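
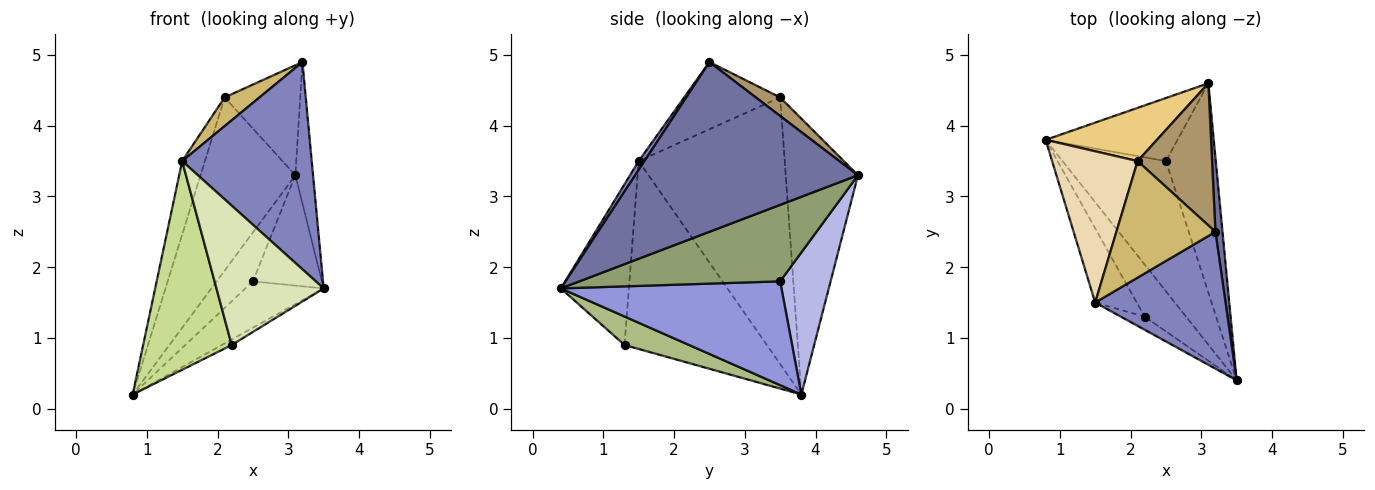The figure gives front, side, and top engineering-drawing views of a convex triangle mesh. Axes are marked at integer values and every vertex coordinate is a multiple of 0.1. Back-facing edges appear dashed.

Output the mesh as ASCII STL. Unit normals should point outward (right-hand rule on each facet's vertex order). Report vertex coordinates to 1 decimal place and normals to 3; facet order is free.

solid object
 facet normal 0.996 0.079 0.042
  outer loop
   vertex 3.2 2.5 4.9
   vertex 3.5 0.4 1.7
   vertex 3.1 4.6 3.3
  endloop
 endfacet
 facet normal 0.037 -0.834 0.551
  outer loop
   vertex 1.5 1.5 3.5
   vertex 3.5 0.4 1.7
   vertex 3.2 2.5 4.9
  endloop
 endfacet
 facet normal 0.687 0.244 -0.684
  outer loop
   vertex 2.5 3.5 1.8
   vertex 3.5 0.4 1.7
   vertex 0.8 3.8 0.2
  endloop
 endfacet
 facet normal 0.648 0.467 -0.602
  outer loop
   vertex 2.5 3.5 1.8
   vertex 0.8 3.8 0.2
   vertex 3.1 4.6 3.3
  endloop
 endfacet
 facet normal 0.805 0.277 -0.525
  outer loop
   vertex 2.5 3.5 1.8
   vertex 3.1 4.6 3.3
   vertex 3.5 0.4 1.7
  endloop
 endfacet
 facet normal 0.565 0.087 -0.821
  outer loop
   vertex 2.2 1.3 0.9
   vertex 0.8 3.8 0.2
   vertex 3.5 0.4 1.7
  endloop
 endfacet
 facet normal -0.835 -0.519 -0.185
  outer loop
   vertex 2.2 1.3 0.9
   vertex 1.5 1.5 3.5
   vertex 0.8 3.8 0.2
  endloop
 endfacet
 facet normal -0.534 -0.842 -0.079
  outer loop
   vertex 2.2 1.3 0.9
   vertex 3.5 0.4 1.7
   vertex 1.5 1.5 3.5
  endloop
 endfacet
 facet normal 0.193 0.600 0.776
  outer loop
   vertex 2.1 3.5 4.4
   vertex 3.2 2.5 4.9
   vertex 3.1 4.6 3.3
  endloop
 endfacet
 facet normal -0.550 -0.200 0.811
  outer loop
   vertex 2.1 3.5 4.4
   vertex 1.5 1.5 3.5
   vertex 3.2 2.5 4.9
  endloop
 endfacet
 facet normal -0.589 0.773 0.237
  outer loop
   vertex 2.1 3.5 4.4
   vertex 3.1 4.6 3.3
   vertex 0.8 3.8 0.2
  endloop
 endfacet
 facet normal -0.942 0.147 0.302
  outer loop
   vertex 2.1 3.5 4.4
   vertex 0.8 3.8 0.2
   vertex 1.5 1.5 3.5
  endloop
 endfacet
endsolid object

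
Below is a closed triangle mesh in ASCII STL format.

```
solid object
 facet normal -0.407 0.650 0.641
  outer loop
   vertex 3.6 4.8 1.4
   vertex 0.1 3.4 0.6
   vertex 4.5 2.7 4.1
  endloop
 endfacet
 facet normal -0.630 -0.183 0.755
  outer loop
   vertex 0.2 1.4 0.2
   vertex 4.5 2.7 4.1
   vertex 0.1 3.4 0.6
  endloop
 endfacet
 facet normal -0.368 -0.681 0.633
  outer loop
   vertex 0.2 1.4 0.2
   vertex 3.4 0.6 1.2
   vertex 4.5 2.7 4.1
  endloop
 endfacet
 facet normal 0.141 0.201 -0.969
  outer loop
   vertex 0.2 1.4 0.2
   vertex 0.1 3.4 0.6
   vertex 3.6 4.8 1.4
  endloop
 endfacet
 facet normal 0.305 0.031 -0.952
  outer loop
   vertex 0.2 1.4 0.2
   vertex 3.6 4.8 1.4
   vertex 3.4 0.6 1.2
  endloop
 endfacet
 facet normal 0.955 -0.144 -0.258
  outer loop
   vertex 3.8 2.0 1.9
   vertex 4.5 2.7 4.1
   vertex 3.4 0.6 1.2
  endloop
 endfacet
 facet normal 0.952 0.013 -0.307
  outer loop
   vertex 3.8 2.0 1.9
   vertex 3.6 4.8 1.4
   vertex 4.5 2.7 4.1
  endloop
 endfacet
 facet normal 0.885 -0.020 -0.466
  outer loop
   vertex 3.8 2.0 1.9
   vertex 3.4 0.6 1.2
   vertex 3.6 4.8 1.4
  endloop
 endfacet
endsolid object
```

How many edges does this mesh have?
12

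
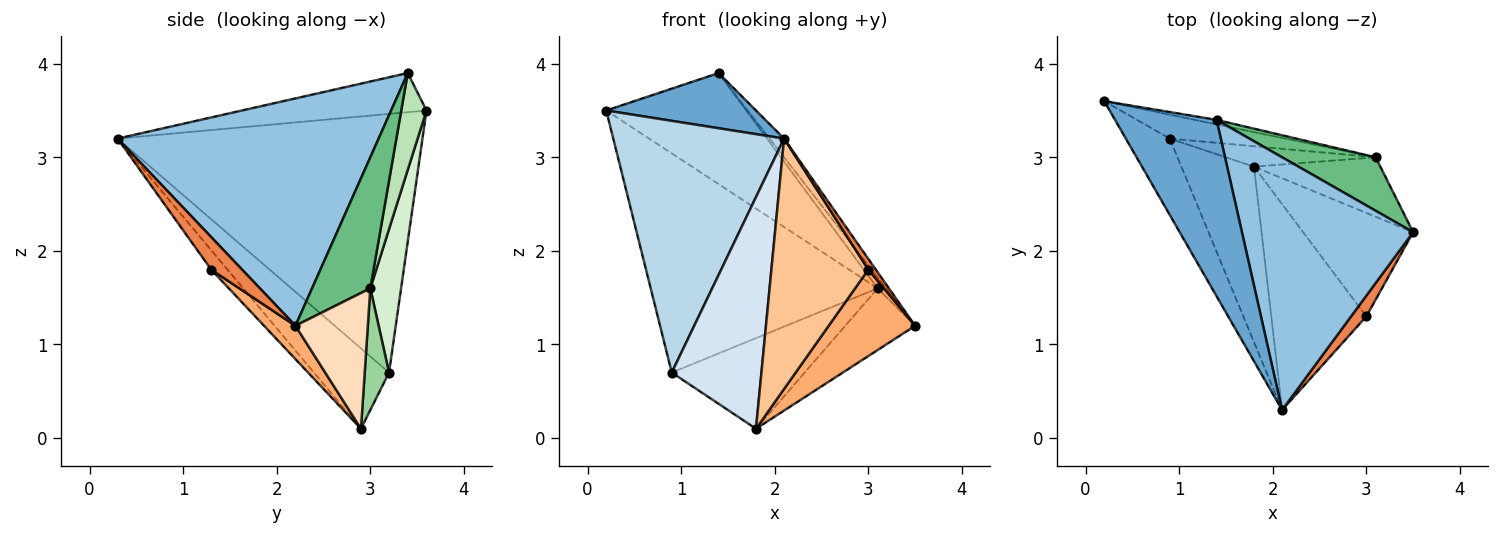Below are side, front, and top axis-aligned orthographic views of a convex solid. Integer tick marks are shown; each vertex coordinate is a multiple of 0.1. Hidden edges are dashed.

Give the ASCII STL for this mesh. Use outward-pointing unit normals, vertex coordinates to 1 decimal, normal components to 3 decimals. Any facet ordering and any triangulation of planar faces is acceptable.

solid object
 facet normal -0.345 -0.280 0.896
  outer loop
   vertex 1.4 3.4 3.9
   vertex 0.2 3.6 3.5
   vertex 2.1 0.3 3.2
  endloop
 endfacet
 facet normal 0.798 0.045 0.601
  outer loop
   vertex 1.4 3.4 3.9
   vertex 2.1 0.3 3.2
   vertex 3.5 2.2 1.2
  endloop
 endfacet
 facet normal -0.863 -0.484 -0.147
  outer loop
   vertex 0.9 3.2 0.7
   vertex 2.1 0.3 3.2
   vertex 0.2 3.6 3.5
  endloop
 endfacet
 facet normal -0.556 -0.663 -0.502
  outer loop
   vertex 0.9 3.2 0.7
   vertex 1.8 2.9 0.1
   vertex 2.1 0.3 3.2
  endloop
 endfacet
 facet normal 0.884 -0.214 0.415
  outer loop
   vertex 3.0 1.3 1.8
   vertex 3.5 2.2 1.2
   vertex 2.1 0.3 3.2
  endloop
 endfacet
 facet normal 0.227 -0.624 -0.748
  outer loop
   vertex 3.0 1.3 1.8
   vertex 1.8 2.9 0.1
   vertex 3.5 2.2 1.2
  endloop
 endfacet
 facet normal -0.129 -0.766 -0.630
  outer loop
   vertex 3.0 1.3 1.8
   vertex 2.1 0.3 3.2
   vertex 1.8 2.9 0.1
  endloop
 endfacet
 facet normal 0.598 0.577 -0.556
  outer loop
   vertex 3.1 3.0 1.6
   vertex 3.5 2.2 1.2
   vertex 1.8 2.9 0.1
  endloop
 endfacet
 facet normal 0.808 0.115 0.577
  outer loop
   vertex 3.1 3.0 1.6
   vertex 1.4 3.4 3.9
   vertex 3.5 2.2 1.2
  endloop
 endfacet
 facet normal 0.176 0.960 -0.216
  outer loop
   vertex 3.1 3.0 1.6
   vertex 1.8 2.9 0.1
   vertex 0.9 3.2 0.7
  endloop
 endfacet
 facet normal 0.177 0.983 -0.040
  outer loop
   vertex 3.1 3.0 1.6
   vertex 0.2 3.6 3.5
   vertex 1.4 3.4 3.9
  endloop
 endfacet
 facet normal 0.133 0.985 -0.107
  outer loop
   vertex 3.1 3.0 1.6
   vertex 0.9 3.2 0.7
   vertex 0.2 3.6 3.5
  endloop
 endfacet
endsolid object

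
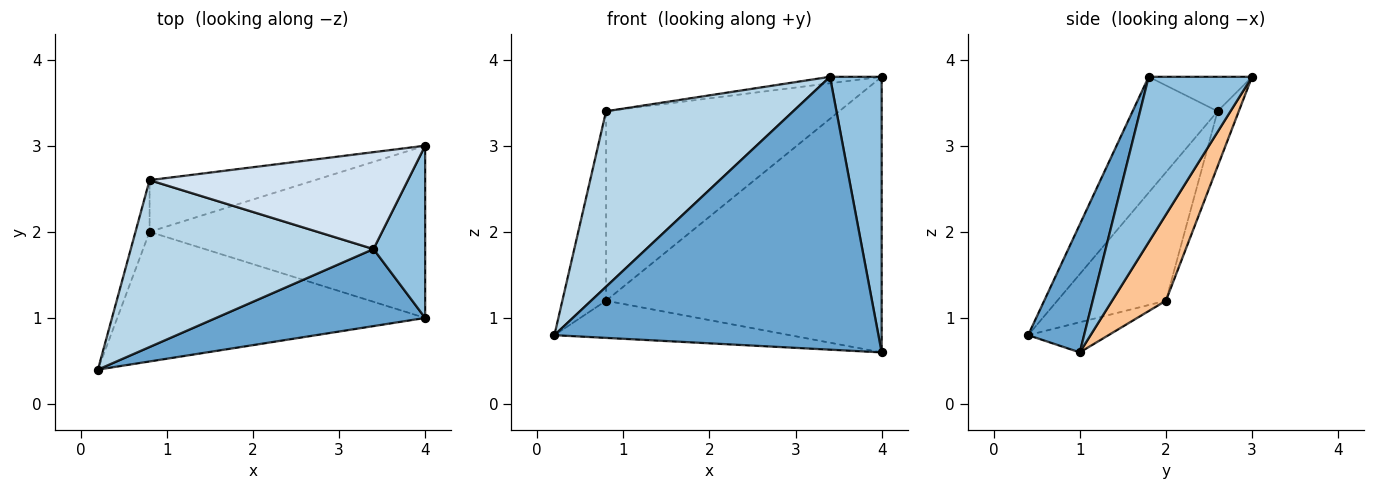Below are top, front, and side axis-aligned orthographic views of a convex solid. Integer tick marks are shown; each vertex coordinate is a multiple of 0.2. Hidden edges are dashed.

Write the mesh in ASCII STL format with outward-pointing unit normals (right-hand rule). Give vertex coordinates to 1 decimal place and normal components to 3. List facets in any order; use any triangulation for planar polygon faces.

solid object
 facet normal 0.164 -0.949 0.268
  outer loop
   vertex 3.4 1.8 3.8
   vertex 0.2 0.4 0.8
   vertex 4.0 1.0 0.6
  endloop
 endfacet
 facet normal 0.861 -0.431 0.269
  outer loop
   vertex 3.4 1.8 3.8
   vertex 4.0 1.0 0.6
   vertex 4.0 3.0 3.8
  endloop
 endfacet
 facet normal -0.313 -0.688 0.655
  outer loop
   vertex 3.4 1.8 3.8
   vertex 0.8 2.6 3.4
   vertex 0.2 0.4 0.8
  endloop
 endfacet
 facet normal -0.132 0.066 0.989
  outer loop
   vertex 3.4 1.8 3.8
   vertex 4.0 3.0 3.8
   vertex 0.8 2.6 3.4
  endloop
 endfacet
 facet normal -0.094 0.274 -0.957
  outer loop
   vertex 0.8 2.0 1.2
   vertex 4.0 1.0 0.6
   vertex 0.2 0.4 0.8
  endloop
 endfacet
 facet normal -0.923 0.371 -0.101
  outer loop
   vertex 0.8 2.0 1.2
   vertex 0.2 0.4 0.8
   vertex 0.8 2.6 3.4
  endloop
 endfacet
 facet normal 0.163 0.837 -0.523
  outer loop
   vertex 0.8 2.0 1.2
   vertex 4.0 3.0 3.8
   vertex 4.0 1.0 0.6
  endloop
 endfacet
 facet normal -0.087 0.961 -0.262
  outer loop
   vertex 0.8 2.0 1.2
   vertex 0.8 2.6 3.4
   vertex 4.0 3.0 3.8
  endloop
 endfacet
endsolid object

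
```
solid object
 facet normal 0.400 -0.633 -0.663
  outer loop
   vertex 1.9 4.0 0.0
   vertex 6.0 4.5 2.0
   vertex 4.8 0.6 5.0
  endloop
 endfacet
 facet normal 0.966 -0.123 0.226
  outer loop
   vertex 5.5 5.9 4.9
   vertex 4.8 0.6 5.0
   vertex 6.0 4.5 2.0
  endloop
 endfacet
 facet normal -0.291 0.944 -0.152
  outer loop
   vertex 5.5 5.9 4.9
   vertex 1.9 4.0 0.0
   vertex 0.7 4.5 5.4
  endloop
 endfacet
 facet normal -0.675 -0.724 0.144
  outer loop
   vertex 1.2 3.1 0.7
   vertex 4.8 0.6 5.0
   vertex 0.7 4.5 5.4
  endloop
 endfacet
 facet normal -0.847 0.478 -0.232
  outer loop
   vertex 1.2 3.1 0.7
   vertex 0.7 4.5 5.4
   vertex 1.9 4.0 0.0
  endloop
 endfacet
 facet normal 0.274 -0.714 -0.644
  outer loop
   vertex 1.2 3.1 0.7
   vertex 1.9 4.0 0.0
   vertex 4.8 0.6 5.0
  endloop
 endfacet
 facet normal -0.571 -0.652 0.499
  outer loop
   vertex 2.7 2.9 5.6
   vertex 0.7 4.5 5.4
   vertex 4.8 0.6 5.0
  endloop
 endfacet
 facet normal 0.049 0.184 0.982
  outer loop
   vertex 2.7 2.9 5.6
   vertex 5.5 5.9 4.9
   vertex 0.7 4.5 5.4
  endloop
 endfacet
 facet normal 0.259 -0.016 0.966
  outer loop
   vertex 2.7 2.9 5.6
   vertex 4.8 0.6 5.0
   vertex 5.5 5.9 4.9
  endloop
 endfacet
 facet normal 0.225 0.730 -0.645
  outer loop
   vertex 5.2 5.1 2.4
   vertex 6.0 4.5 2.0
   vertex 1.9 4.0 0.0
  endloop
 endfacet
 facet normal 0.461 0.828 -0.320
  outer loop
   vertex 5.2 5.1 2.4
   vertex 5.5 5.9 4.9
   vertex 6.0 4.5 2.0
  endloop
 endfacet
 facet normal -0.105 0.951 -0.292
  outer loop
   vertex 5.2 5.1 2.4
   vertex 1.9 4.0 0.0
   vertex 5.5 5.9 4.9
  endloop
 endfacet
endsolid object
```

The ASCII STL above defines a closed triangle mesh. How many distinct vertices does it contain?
8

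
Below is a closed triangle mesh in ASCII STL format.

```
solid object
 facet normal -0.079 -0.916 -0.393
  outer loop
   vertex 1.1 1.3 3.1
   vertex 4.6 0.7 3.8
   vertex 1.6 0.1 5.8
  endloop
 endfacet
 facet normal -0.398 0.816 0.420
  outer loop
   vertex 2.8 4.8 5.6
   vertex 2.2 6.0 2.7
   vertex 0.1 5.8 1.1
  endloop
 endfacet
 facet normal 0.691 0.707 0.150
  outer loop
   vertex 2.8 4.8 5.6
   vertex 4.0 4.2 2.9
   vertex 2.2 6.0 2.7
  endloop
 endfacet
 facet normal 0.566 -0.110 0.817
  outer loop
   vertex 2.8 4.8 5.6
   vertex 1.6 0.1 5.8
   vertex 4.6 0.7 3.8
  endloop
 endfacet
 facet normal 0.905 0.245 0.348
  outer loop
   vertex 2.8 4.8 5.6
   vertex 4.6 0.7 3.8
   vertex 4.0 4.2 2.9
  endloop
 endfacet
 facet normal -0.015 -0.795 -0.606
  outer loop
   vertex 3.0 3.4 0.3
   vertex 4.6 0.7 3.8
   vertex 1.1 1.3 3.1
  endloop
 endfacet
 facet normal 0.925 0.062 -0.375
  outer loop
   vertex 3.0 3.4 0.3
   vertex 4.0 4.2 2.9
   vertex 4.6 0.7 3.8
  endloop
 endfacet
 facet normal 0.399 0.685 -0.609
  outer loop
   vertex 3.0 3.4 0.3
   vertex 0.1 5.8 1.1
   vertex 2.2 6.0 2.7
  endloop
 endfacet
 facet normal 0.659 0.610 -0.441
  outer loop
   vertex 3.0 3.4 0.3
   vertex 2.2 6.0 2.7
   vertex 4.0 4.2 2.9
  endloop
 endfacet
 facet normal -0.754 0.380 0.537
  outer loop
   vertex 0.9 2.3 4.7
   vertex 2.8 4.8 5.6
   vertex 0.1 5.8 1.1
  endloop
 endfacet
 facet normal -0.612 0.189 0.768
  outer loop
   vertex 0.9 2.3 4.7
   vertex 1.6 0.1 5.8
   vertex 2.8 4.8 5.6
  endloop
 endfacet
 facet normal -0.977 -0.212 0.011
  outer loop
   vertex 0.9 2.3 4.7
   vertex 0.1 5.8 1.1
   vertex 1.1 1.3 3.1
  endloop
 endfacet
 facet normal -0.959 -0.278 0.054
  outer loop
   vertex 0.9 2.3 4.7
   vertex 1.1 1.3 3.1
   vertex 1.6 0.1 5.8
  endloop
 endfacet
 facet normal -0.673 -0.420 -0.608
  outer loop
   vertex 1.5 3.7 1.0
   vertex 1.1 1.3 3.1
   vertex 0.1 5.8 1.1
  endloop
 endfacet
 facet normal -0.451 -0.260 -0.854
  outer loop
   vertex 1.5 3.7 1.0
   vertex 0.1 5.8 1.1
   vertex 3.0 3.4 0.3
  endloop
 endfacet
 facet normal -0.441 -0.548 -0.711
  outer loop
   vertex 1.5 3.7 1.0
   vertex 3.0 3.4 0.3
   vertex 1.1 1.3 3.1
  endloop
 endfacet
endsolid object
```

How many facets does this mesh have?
16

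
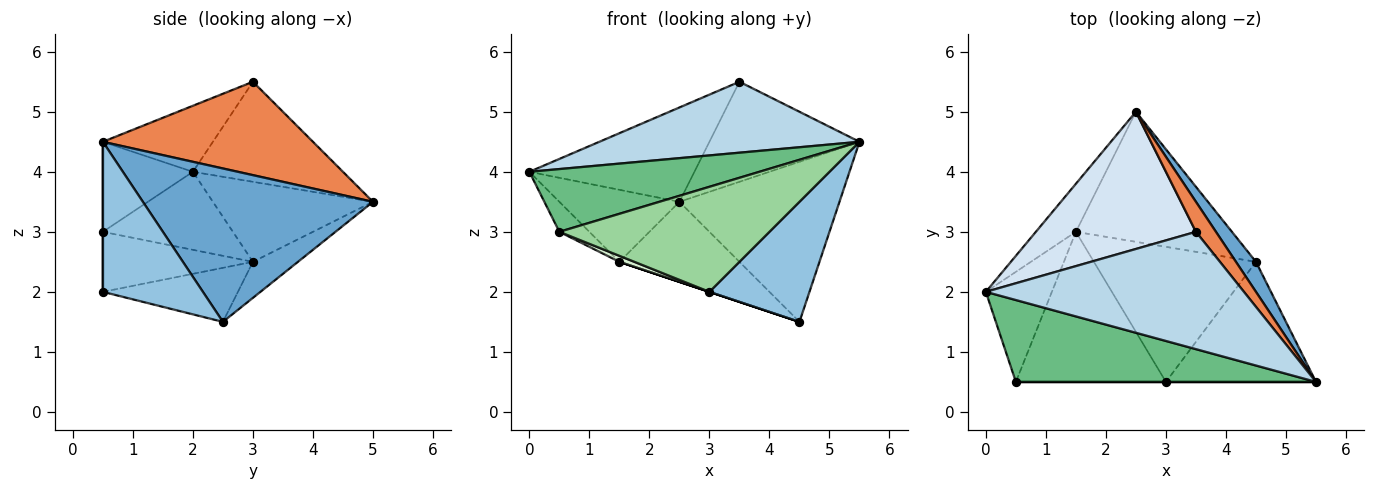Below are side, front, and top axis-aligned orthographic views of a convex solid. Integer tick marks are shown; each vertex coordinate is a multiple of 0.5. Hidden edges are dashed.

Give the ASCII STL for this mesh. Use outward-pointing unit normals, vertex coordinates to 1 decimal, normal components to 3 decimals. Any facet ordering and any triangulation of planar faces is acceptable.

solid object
 facet normal 0.816 0.568 0.106
  outer loop
   vertex 4.5 2.5 1.5
   vertex 2.5 5.0 3.5
   vertex 5.5 0.5 4.5
  endloop
 endfacet
 facet normal 0.577 -0.577 -0.577
  outer loop
   vertex 3.0 0.5 2.0
   vertex 4.5 2.5 1.5
   vertex 5.5 0.5 4.5
  endloop
 endfacet
 facet normal -0.214 -0.505 0.836
  outer loop
   vertex 3.5 3.0 5.5
   vertex 0.0 2.0 4.0
   vertex 5.5 0.5 4.5
  endloop
 endfacet
 facet normal -0.458 0.504 0.733
  outer loop
   vertex 3.5 3.0 5.5
   vertex 2.5 5.0 3.5
   vertex 0.0 2.0 4.0
  endloop
 endfacet
 facet normal 0.802 0.573 0.172
  outer loop
   vertex 3.5 3.0 5.5
   vertex 5.5 0.5 4.5
   vertex 2.5 5.0 3.5
  endloop
 endfacet
 facet normal -0.743 0.557 -0.371
  outer loop
   vertex 1.5 3.0 2.5
   vertex 0.0 2.0 4.0
   vertex 2.5 5.0 3.5
  endloop
 endfacet
 facet normal -0.193 0.514 -0.836
  outer loop
   vertex 1.5 3.0 2.5
   vertex 2.5 5.0 3.5
   vertex 4.5 2.5 1.5
  endloop
 endfacet
 facet normal -0.316 0.000 -0.949
  outer loop
   vertex 1.5 3.0 2.5
   vertex 4.5 2.5 1.5
   vertex 3.0 0.5 2.0
  endloop
 endfacet
 facet normal -0.232 -0.592 0.772
  outer loop
   vertex 0.5 0.5 3.0
   vertex 5.5 0.5 4.5
   vertex 0.0 2.0 4.0
  endloop
 endfacet
 facet normal 0.000 -1.000 0.000
  outer loop
   vertex 0.5 0.5 3.0
   vertex 3.0 0.5 2.0
   vertex 5.5 0.5 4.5
  endloop
 endfacet
 facet normal -0.752 0.173 -0.636
  outer loop
   vertex 0.5 0.5 3.0
   vertex 0.0 2.0 4.0
   vertex 1.5 3.0 2.5
  endloop
 endfacet
 facet normal -0.371 -0.037 -0.928
  outer loop
   vertex 0.5 0.5 3.0
   vertex 1.5 3.0 2.5
   vertex 3.0 0.5 2.0
  endloop
 endfacet
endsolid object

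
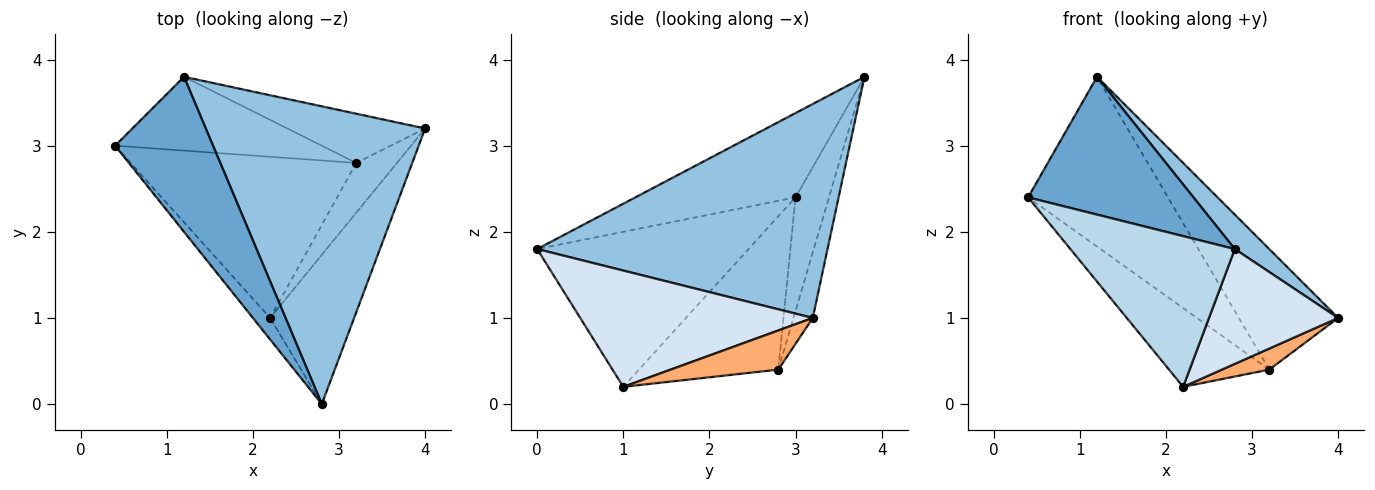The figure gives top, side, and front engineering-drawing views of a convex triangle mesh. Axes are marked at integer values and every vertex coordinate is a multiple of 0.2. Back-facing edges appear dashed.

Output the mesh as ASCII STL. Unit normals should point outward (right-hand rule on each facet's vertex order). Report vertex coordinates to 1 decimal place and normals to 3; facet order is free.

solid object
 facet normal -0.541 -0.559 0.628
  outer loop
   vertex 1.2 3.8 3.8
   vertex 0.4 3.0 2.4
   vertex 2.8 0.0 1.8
  endloop
 endfacet
 facet normal 0.696 -0.083 0.713
  outer loop
   vertex 1.2 3.8 3.8
   vertex 2.8 0.0 1.8
   vertex 4.0 3.2 1.0
  endloop
 endfacet
 facet normal -0.786 -0.612 -0.087
  outer loop
   vertex 2.2 1.0 0.2
   vertex 2.8 0.0 1.8
   vertex 0.4 3.0 2.4
  endloop
 endfacet
 facet normal 0.739 -0.411 -0.534
  outer loop
   vertex 2.2 1.0 0.2
   vertex 4.0 3.2 1.0
   vertex 2.8 0.0 1.8
  endloop
 endfacet
 facet normal -0.521 0.375 -0.767
  outer loop
   vertex 3.2 2.8 0.4
   vertex 2.2 1.0 0.2
   vertex 0.4 3.0 2.4
  endloop
 endfacet
 facet normal 0.663 -0.292 -0.689
  outer loop
   vertex 3.2 2.8 0.4
   vertex 4.0 3.2 1.0
   vertex 2.2 1.0 0.2
  endloop
 endfacet
 facet normal -0.214 0.896 -0.389
  outer loop
   vertex 3.2 2.8 0.4
   vertex 0.4 3.0 2.4
   vertex 1.2 3.8 3.8
  endloop
 endfacet
 facet normal -0.177 0.911 -0.372
  outer loop
   vertex 3.2 2.8 0.4
   vertex 1.2 3.8 3.8
   vertex 4.0 3.2 1.0
  endloop
 endfacet
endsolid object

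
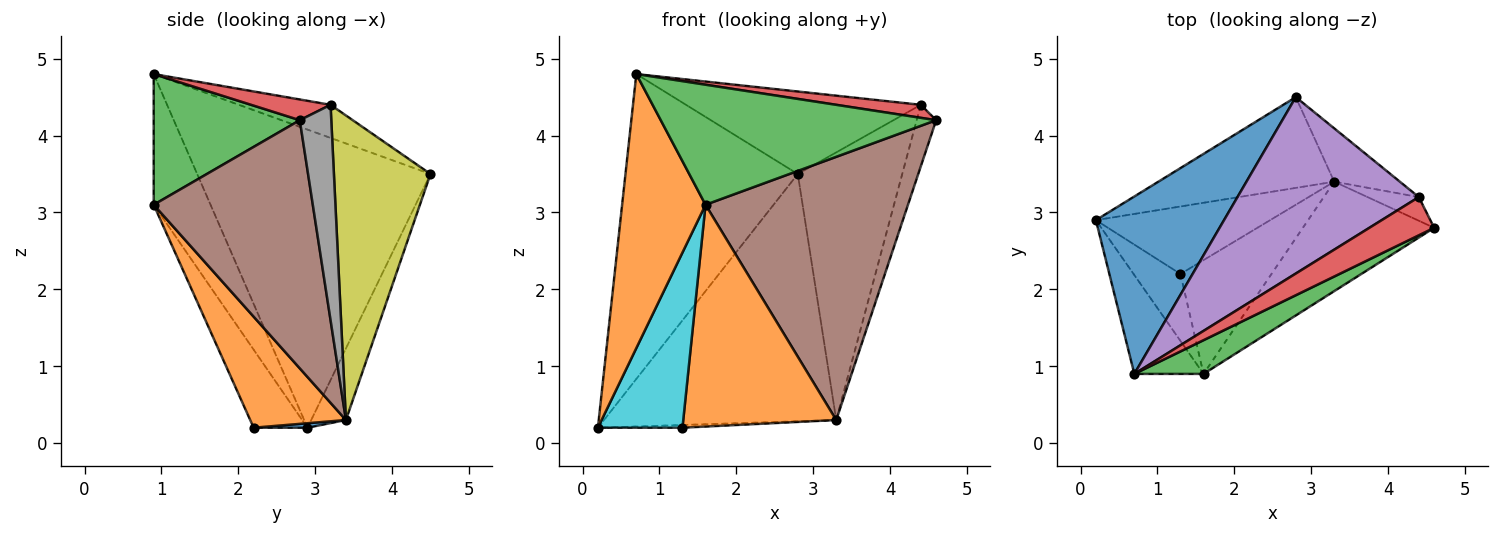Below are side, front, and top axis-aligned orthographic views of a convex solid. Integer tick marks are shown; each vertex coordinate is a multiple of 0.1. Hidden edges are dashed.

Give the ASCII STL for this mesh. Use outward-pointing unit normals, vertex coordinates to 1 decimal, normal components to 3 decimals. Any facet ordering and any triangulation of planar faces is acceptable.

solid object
 facet normal -0.760 0.561 0.327
  outer loop
   vertex 2.8 4.5 3.5
   vertex 0.2 2.9 0.2
   vertex 0.7 0.9 4.8
  endloop
 endfacet
 facet normal -0.540 -0.792 -0.286
  outer loop
   vertex 1.6 0.9 3.1
   vertex 0.7 0.9 4.8
   vertex 0.2 2.9 0.2
  endloop
 endfacet
 facet normal 0.455 -0.857 0.241
  outer loop
   vertex 1.6 0.9 3.1
   vertex 4.6 2.8 4.2
   vertex 0.7 0.9 4.8
  endloop
 endfacet
 facet normal 0.290 -0.308 0.906
  outer loop
   vertex 4.4 3.2 4.4
   vertex 0.7 0.9 4.8
   vertex 4.6 2.8 4.2
  endloop
 endfacet
 facet normal -0.163 0.418 0.894
  outer loop
   vertex 4.4 3.2 4.4
   vertex 2.8 4.5 3.5
   vertex 0.7 0.9 4.8
  endloop
 endfacet
 facet normal 0.587 -0.747 -0.311
  outer loop
   vertex 3.3 3.4 0.3
   vertex 4.6 2.8 4.2
   vertex 1.6 0.9 3.1
  endloop
 endfacet
 facet normal -0.139 0.930 -0.341
  outer loop
   vertex 3.3 3.4 0.3
   vertex 0.2 2.9 0.2
   vertex 2.8 4.5 3.5
  endloop
 endfacet
 facet normal 0.833 0.516 -0.198
  outer loop
   vertex 3.3 3.4 0.3
   vertex 4.4 3.2 4.4
   vertex 4.6 2.8 4.2
  endloop
 endfacet
 facet normal 0.672 0.727 -0.145
  outer loop
   vertex 3.3 3.4 0.3
   vertex 2.8 4.5 3.5
   vertex 4.4 3.2 4.4
  endloop
 endfacet
 facet normal -0.511 -0.803 -0.307
  outer loop
   vertex 1.3 2.2 0.2
   vertex 1.6 0.9 3.1
   vertex 0.2 2.9 0.2
  endloop
 endfacet
 facet normal 0.026 0.040 -0.999
  outer loop
   vertex 1.3 2.2 0.2
   vertex 0.2 2.9 0.2
   vertex 3.3 3.4 0.3
  endloop
 endfacet
 facet normal 0.486 -0.777 -0.399
  outer loop
   vertex 1.3 2.2 0.2
   vertex 3.3 3.4 0.3
   vertex 1.6 0.9 3.1
  endloop
 endfacet
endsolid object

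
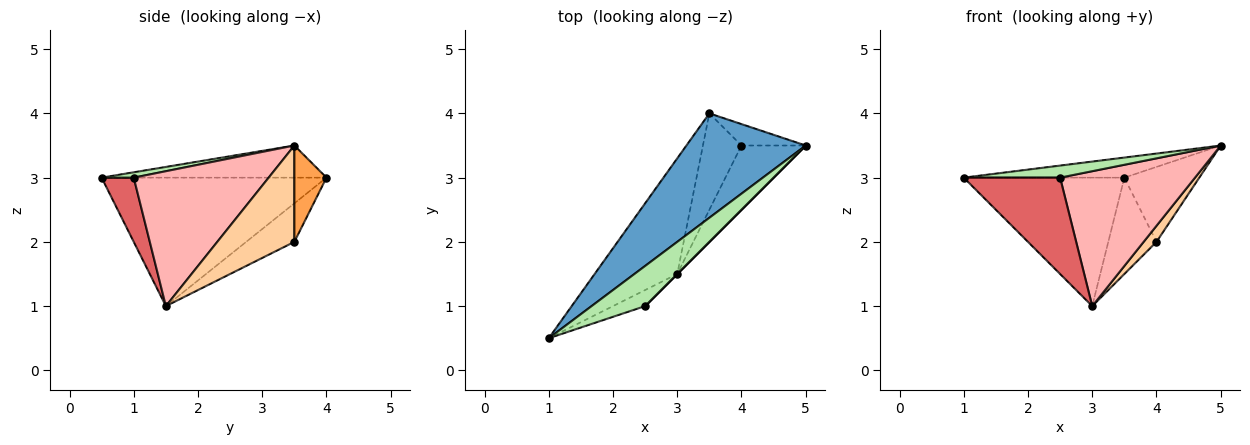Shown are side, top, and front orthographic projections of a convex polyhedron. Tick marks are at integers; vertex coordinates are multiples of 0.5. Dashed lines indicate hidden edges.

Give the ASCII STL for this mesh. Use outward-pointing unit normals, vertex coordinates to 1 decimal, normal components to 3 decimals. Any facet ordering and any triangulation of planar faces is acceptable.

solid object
 facet normal -0.256 0.183 0.949
  outer loop
   vertex 3.5 4.0 3.0
   vertex 1.0 0.5 3.0
   vertex 5.0 3.5 3.5
  endloop
 endfacet
 facet normal -0.721 0.515 -0.464
  outer loop
   vertex 3.0 1.5 1.0
   vertex 1.0 0.5 3.0
   vertex 3.5 4.0 3.0
  endloop
 endfacet
 facet normal 0.381 0.889 -0.254
  outer loop
   vertex 4.0 3.5 2.0
   vertex 3.5 4.0 3.0
   vertex 5.0 3.5 3.5
  endloop
 endfacet
 facet normal 0.824 -0.137 -0.549
  outer loop
   vertex 4.0 3.5 2.0
   vertex 5.0 3.5 3.5
   vertex 3.0 1.5 1.0
  endloop
 endfacet
 facet normal -0.577 0.577 -0.577
  outer loop
   vertex 4.0 3.5 2.0
   vertex 3.0 1.5 1.0
   vertex 3.5 4.0 3.0
  endloop
 endfacet
 facet normal 0.095 -0.286 0.953
  outer loop
   vertex 2.5 1.0 3.0
   vertex 5.0 3.5 3.5
   vertex 1.0 0.5 3.0
  endloop
 endfacet
 facet normal 0.312 -0.937 -0.156
  outer loop
   vertex 2.5 1.0 3.0
   vertex 1.0 0.5 3.0
   vertex 3.0 1.5 1.0
  endloop
 endfacet
 facet normal 0.707 -0.707 0.000
  outer loop
   vertex 2.5 1.0 3.0
   vertex 3.0 1.5 1.0
   vertex 5.0 3.5 3.5
  endloop
 endfacet
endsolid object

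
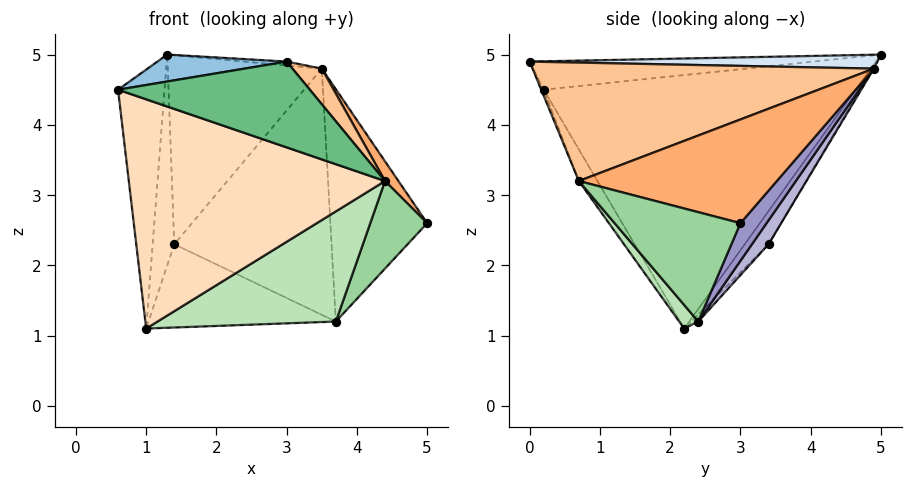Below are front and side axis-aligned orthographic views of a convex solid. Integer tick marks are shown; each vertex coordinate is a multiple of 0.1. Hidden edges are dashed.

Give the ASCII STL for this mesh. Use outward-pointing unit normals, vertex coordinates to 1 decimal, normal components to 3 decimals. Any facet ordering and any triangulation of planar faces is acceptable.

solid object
 facet normal -0.989 0.147 -0.030
  outer loop
   vertex 1.0 2.2 1.1
   vertex 0.6 0.2 4.5
   vertex 1.3 5.0 5.0
  endloop
 endfacet
 facet normal -0.170 -0.078 0.982
  outer loop
   vertex 3.0 0.0 4.9
   vertex 1.3 5.0 5.0
   vertex 0.6 0.2 4.5
  endloop
 endfacet
 facet normal -0.681 0.619 -0.392
  outer loop
   vertex 1.4 3.4 2.3
   vertex 1.0 2.2 1.1
   vertex 1.3 5.0 5.0
  endloop
 endfacet
 facet normal 0.091 0.011 0.996
  outer loop
   vertex 3.5 4.9 4.8
   vertex 1.3 5.0 5.0
   vertex 3.0 0.0 4.9
  endloop
 endfacet
 facet normal -0.007 0.860 -0.510
  outer loop
   vertex 3.5 4.9 4.8
   vertex 1.4 3.4 2.3
   vertex 1.3 5.0 5.0
  endloop
 endfacet
 facet normal 0.803 -0.054 0.594
  outer loop
   vertex 4.4 0.7 3.2
   vertex 5.0 3.0 2.6
   vertex 3.5 4.9 4.8
  endloop
 endfacet
 facet normal 0.784 -0.067 0.618
  outer loop
   vertex 4.4 0.7 3.2
   vertex 3.5 4.9 4.8
   vertex 3.0 0.0 4.9
  endloop
 endfacet
 facet normal -0.062 -0.857 -0.511
  outer loop
   vertex 4.4 0.7 3.2
   vertex 0.6 0.2 4.5
   vertex 1.0 2.2 1.1
  endloop
 endfacet
 facet normal -0.012 -0.921 -0.389
  outer loop
   vertex 4.4 0.7 3.2
   vertex 3.0 0.0 4.9
   vertex 0.6 0.2 4.5
  endloop
 endfacet
 facet normal 0.757 -0.343 -0.556
  outer loop
   vertex 3.7 2.4 1.2
   vertex 5.0 3.0 2.6
   vertex 4.4 0.7 3.2
  endloop
 endfacet
 facet normal 0.080 -0.746 -0.662
  outer loop
   vertex 3.7 2.4 1.2
   vertex 4.4 0.7 3.2
   vertex 1.0 2.2 1.1
  endloop
 endfacet
 facet normal -0.027 0.711 -0.702
  outer loop
   vertex 3.7 2.4 1.2
   vertex 1.0 2.2 1.1
   vertex 1.4 3.4 2.3
  endloop
 endfacet
 facet normal 0.218 0.807 -0.548
  outer loop
   vertex 3.7 2.4 1.2
   vertex 3.5 4.9 4.8
   vertex 5.0 3.0 2.6
  endloop
 endfacet
 facet normal 0.087 0.821 -0.565
  outer loop
   vertex 3.7 2.4 1.2
   vertex 1.4 3.4 2.3
   vertex 3.5 4.9 4.8
  endloop
 endfacet
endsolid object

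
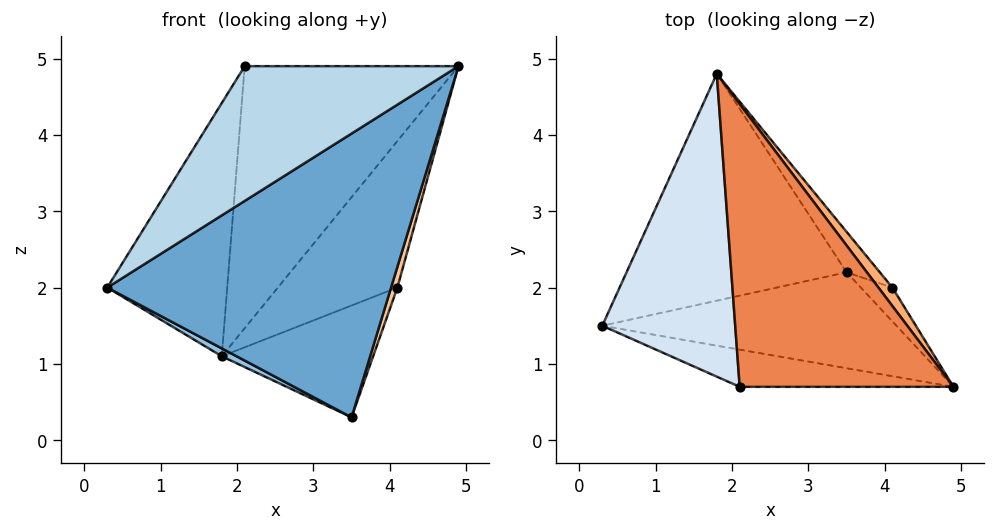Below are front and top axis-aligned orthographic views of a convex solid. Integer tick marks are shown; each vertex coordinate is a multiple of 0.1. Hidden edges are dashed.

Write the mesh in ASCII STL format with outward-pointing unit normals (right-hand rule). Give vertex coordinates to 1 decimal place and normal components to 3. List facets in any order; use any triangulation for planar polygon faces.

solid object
 facet normal 0.037 -0.947 -0.320
  outer loop
   vertex 3.5 2.2 0.3
   vertex 4.9 0.7 4.9
   vertex 0.3 1.5 2.0
  endloop
 endfacet
 facet normal -0.464 -0.031 -0.885
  outer loop
   vertex 3.5 2.2 0.3
   vertex 0.3 1.5 2.0
   vertex 1.8 4.8 1.1
  endloop
 endfacet
 facet normal 0.000 -0.964 -0.266
  outer loop
   vertex 2.1 0.7 4.9
   vertex 0.3 1.5 2.0
   vertex 4.9 0.7 4.9
  endloop
 endfacet
 facet normal -0.689 0.465 0.556
  outer loop
   vertex 2.1 0.7 4.9
   vertex 1.8 4.8 1.1
   vertex 0.3 1.5 2.0
  endloop
 endfacet
 facet normal 0.000 0.680 0.733
  outer loop
   vertex 2.1 0.7 4.9
   vertex 4.9 0.7 4.9
   vertex 1.8 4.8 1.1
  endloop
 endfacet
 facet normal 0.757 0.648 0.082
  outer loop
   vertex 4.1 2.0 2.0
   vertex 1.8 4.8 1.1
   vertex 4.9 0.7 4.9
  endloop
 endfacet
 facet normal 0.913 -0.213 -0.347
  outer loop
   vertex 4.1 2.0 2.0
   vertex 4.9 0.7 4.9
   vertex 3.5 2.2 0.3
  endloop
 endfacet
 facet normal 0.788 0.579 -0.210
  outer loop
   vertex 4.1 2.0 2.0
   vertex 3.5 2.2 0.3
   vertex 1.8 4.8 1.1
  endloop
 endfacet
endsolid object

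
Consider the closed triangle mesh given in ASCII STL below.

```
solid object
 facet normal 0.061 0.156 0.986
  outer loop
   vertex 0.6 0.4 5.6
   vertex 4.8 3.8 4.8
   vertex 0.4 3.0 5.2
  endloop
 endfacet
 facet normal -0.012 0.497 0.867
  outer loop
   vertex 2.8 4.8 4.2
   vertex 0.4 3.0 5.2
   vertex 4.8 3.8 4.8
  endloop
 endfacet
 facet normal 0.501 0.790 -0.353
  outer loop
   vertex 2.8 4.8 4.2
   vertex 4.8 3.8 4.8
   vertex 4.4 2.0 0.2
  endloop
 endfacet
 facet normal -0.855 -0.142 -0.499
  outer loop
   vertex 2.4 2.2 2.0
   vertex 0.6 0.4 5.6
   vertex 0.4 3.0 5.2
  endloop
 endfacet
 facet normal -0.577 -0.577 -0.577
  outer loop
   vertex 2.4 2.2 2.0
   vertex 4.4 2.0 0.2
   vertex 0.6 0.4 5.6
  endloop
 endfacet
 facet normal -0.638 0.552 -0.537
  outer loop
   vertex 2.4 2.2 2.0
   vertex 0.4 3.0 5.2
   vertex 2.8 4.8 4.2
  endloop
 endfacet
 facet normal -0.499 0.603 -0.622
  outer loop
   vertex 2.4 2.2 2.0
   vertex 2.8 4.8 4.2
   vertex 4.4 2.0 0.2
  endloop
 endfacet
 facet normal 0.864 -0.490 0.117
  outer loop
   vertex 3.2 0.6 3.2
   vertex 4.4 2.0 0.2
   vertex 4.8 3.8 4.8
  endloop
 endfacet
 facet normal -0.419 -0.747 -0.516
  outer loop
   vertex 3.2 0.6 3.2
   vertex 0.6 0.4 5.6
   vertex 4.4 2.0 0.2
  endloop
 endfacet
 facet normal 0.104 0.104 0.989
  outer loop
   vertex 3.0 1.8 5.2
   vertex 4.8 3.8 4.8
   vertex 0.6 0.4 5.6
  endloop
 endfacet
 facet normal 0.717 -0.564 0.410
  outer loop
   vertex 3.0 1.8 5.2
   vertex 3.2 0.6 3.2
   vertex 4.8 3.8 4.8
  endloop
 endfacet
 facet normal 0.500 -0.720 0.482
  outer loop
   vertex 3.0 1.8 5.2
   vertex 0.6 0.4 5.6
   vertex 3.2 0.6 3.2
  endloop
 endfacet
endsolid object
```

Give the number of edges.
18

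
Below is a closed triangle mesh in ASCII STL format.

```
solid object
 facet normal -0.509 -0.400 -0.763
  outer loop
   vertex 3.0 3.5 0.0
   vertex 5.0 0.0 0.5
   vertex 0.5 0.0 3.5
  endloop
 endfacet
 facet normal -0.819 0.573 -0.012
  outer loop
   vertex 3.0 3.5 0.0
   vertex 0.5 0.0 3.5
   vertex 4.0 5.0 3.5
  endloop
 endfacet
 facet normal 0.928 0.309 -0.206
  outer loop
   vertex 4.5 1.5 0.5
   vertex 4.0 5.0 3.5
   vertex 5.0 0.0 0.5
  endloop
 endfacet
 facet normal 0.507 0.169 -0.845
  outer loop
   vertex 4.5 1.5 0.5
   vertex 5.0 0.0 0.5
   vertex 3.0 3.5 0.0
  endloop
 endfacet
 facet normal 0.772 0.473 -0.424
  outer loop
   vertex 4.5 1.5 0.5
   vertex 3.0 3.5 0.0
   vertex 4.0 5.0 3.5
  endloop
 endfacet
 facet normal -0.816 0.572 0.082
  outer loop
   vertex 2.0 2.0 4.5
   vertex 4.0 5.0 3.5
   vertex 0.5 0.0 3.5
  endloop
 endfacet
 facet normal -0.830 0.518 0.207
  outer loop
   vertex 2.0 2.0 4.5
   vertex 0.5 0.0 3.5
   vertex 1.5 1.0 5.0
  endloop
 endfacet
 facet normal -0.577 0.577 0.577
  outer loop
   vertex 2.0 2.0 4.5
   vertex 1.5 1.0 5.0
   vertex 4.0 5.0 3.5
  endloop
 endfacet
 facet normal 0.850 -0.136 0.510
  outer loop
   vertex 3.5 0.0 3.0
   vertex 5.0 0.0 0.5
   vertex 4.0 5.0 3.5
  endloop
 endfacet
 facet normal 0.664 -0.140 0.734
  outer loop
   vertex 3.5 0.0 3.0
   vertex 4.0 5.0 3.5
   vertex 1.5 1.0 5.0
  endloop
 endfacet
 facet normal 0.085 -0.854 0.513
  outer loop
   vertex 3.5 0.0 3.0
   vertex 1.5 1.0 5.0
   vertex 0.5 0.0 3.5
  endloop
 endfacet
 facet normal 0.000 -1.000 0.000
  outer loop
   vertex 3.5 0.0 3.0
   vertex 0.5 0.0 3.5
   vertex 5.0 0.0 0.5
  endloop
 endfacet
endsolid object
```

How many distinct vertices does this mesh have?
8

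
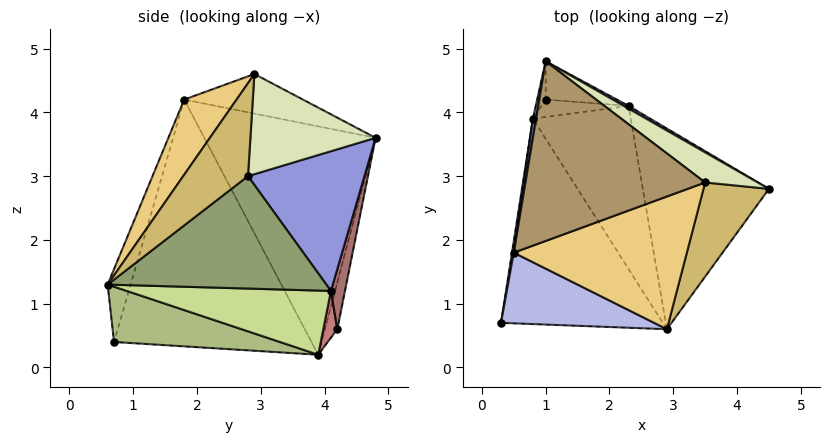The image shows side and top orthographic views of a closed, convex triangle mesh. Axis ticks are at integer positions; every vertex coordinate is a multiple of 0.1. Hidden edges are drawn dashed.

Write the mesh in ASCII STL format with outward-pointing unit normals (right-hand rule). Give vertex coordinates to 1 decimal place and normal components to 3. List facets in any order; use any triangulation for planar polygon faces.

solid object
 facet normal -0.988 0.155 0.007
  outer loop
   vertex 0.5 1.8 4.2
   vertex 0.8 3.9 0.2
   vertex 0.3 0.7 0.4
  endloop
 endfacet
 facet normal -0.986 0.167 0.014
  outer loop
   vertex 0.5 1.8 4.2
   vertex 1.0 4.8 3.6
   vertex 0.8 3.9 0.2
  endloop
 endfacet
 facet normal 0.498 0.867 0.017
  outer loop
   vertex 2.3 4.1 1.2
   vertex 1.0 4.8 3.6
   vertex 4.5 2.8 3.0
  endloop
 endfacet
 facet normal -0.134 -0.950 0.282
  outer loop
   vertex 2.9 0.6 1.3
   vertex 0.5 1.8 4.2
   vertex 0.3 0.7 0.4
  endloop
 endfacet
 facet normal 0.663 0.092 -0.743
  outer loop
   vertex 2.9 0.6 1.3
   vertex 2.3 4.1 1.2
   vertex 4.5 2.8 3.0
  endloop
 endfacet
 facet normal 0.321 -0.109 -0.941
  outer loop
   vertex 2.9 0.6 1.3
   vertex 0.3 0.7 0.4
   vertex 0.8 3.9 0.2
  endloop
 endfacet
 facet normal 0.547 0.070 -0.834
  outer loop
   vertex 2.9 0.6 1.3
   vertex 0.8 3.9 0.2
   vertex 2.3 4.1 1.2
  endloop
 endfacet
 facet normal 0.512 0.816 0.269
  outer loop
   vertex 3.5 2.9 4.6
   vertex 4.5 2.8 3.0
   vertex 1.0 4.8 3.6
  endloop
 endfacet
 facet normal -0.209 0.225 0.952
  outer loop
   vertex 3.5 2.9 4.6
   vertex 1.0 4.8 3.6
   vertex 0.5 1.8 4.2
  endloop
 endfacet
 facet normal 0.567 -0.721 0.399
  outer loop
   vertex 3.5 2.9 4.6
   vertex 2.9 0.6 1.3
   vertex 4.5 2.8 3.0
  endloop
 endfacet
 facet normal 0.229 -0.818 0.528
  outer loop
   vertex 3.5 2.9 4.6
   vertex 0.5 1.8 4.2
   vertex 2.9 0.6 1.3
  endloop
 endfacet
 facet normal -0.733 0.667 -0.133
  outer loop
   vertex 1.0 4.2 0.6
   vertex 0.8 3.9 0.2
   vertex 1.0 4.8 3.6
  endloop
 endfacet
 facet normal 0.164 0.967 -0.193
  outer loop
   vertex 1.0 4.2 0.6
   vertex 1.0 4.8 3.6
   vertex 2.3 4.1 1.2
  endloop
 endfacet
 facet normal 0.359 0.652 -0.668
  outer loop
   vertex 1.0 4.2 0.6
   vertex 2.3 4.1 1.2
   vertex 0.8 3.9 0.2
  endloop
 endfacet
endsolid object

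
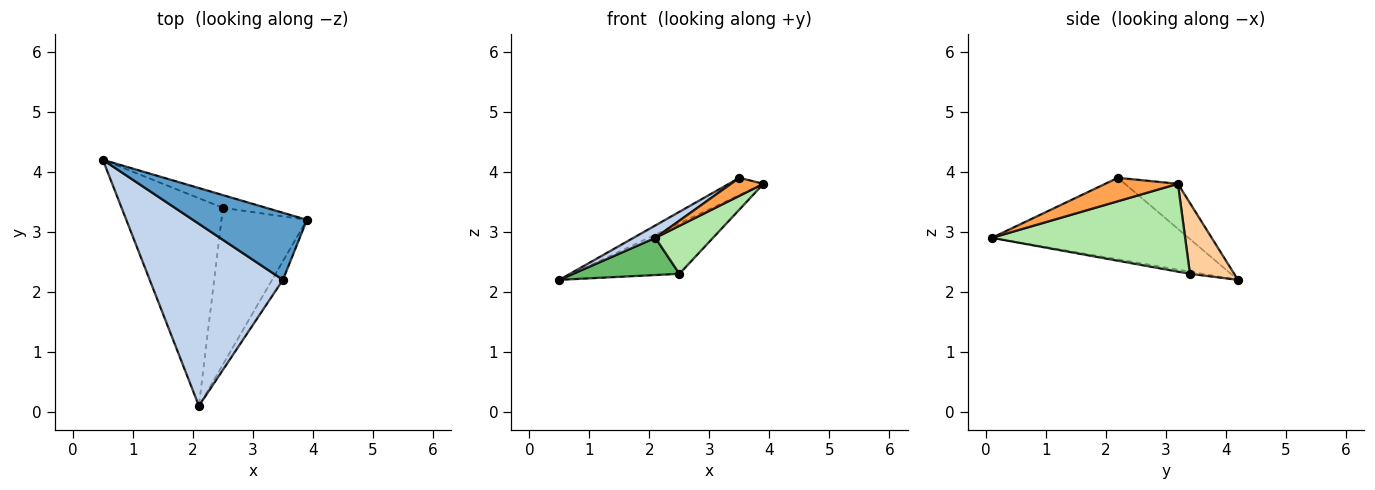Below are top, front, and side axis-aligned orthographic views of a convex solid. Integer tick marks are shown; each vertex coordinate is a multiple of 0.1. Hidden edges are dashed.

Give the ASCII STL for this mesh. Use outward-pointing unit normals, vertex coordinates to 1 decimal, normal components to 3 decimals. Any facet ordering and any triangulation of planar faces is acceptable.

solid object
 facet normal -0.357 0.233 0.904
  outer loop
   vertex 3.5 2.2 3.9
   vertex 3.9 3.2 3.8
   vertex 0.5 4.2 2.2
  endloop
 endfacet
 facet normal -0.521 -0.058 0.851
  outer loop
   vertex 3.5 2.2 3.9
   vertex 0.5 4.2 2.2
   vertex 2.1 0.1 2.9
  endloop
 endfacet
 facet normal 0.841 -0.375 -0.389
  outer loop
   vertex 3.5 2.2 3.9
   vertex 2.1 0.1 2.9
   vertex 3.9 3.2 3.8
  endloop
 endfacet
 facet normal 0.371 0.900 -0.227
  outer loop
   vertex 2.5 3.4 2.3
   vertex 0.5 4.2 2.2
   vertex 3.9 3.2 3.8
  endloop
 endfacet
 facet normal -0.021 -0.176 -0.984
  outer loop
   vertex 2.5 3.4 2.3
   vertex 2.1 0.1 2.9
   vertex 0.5 4.2 2.2
  endloop
 endfacet
 facet normal 0.701 -0.209 -0.682
  outer loop
   vertex 2.5 3.4 2.3
   vertex 3.9 3.2 3.8
   vertex 2.1 0.1 2.9
  endloop
 endfacet
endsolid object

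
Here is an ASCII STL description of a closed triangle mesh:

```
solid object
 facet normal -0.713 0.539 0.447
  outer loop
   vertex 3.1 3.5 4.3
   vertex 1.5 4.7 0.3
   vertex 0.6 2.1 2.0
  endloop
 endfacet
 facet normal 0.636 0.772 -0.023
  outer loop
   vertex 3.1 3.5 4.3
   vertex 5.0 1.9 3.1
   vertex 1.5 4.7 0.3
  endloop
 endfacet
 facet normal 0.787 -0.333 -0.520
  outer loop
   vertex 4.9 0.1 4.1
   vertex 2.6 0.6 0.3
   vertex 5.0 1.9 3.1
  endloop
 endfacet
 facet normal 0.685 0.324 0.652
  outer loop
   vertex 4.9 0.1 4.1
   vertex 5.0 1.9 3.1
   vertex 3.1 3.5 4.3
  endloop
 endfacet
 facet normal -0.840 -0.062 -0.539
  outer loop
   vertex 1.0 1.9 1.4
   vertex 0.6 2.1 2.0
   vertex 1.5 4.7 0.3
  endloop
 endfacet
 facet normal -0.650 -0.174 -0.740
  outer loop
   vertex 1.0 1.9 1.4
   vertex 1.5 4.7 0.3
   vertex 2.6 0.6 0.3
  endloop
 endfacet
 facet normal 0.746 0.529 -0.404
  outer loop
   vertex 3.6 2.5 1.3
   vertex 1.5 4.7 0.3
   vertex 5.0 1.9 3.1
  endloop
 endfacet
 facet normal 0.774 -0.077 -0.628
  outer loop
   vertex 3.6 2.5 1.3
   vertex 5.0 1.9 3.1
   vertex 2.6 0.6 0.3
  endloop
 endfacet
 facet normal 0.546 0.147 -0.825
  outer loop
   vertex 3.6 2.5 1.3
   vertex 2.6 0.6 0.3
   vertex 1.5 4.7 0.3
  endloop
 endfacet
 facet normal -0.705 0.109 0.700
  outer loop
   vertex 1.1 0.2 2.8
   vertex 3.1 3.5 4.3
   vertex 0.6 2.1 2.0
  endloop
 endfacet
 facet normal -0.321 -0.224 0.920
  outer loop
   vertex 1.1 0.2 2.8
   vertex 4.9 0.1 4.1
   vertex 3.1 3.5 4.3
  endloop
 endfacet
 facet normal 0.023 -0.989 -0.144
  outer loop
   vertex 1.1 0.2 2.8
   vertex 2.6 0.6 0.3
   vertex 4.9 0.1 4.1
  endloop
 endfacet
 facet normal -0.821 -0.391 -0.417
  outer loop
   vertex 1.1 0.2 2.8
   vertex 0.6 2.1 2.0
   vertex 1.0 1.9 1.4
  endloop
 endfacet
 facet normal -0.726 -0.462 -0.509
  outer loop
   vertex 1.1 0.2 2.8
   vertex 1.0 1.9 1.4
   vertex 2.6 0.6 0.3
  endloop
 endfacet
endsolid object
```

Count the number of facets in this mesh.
14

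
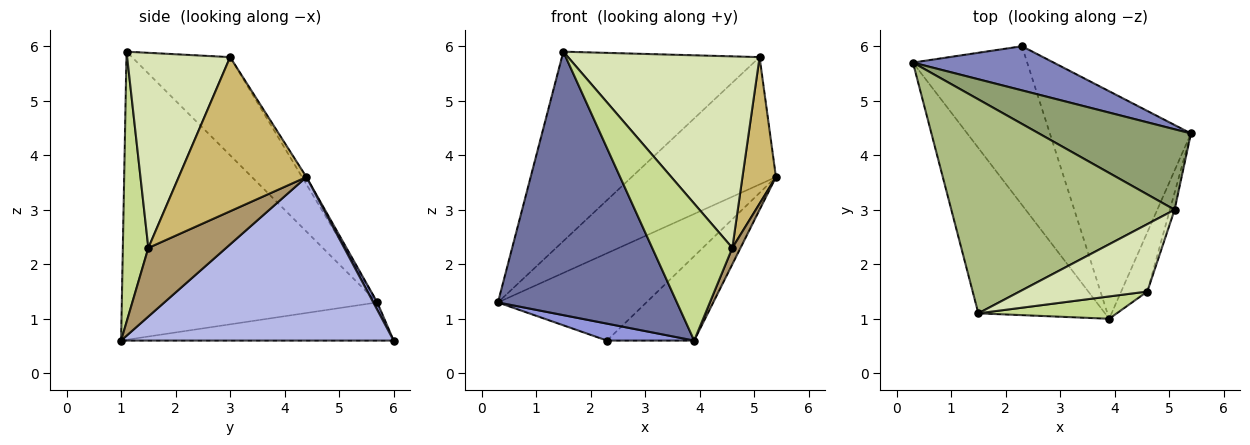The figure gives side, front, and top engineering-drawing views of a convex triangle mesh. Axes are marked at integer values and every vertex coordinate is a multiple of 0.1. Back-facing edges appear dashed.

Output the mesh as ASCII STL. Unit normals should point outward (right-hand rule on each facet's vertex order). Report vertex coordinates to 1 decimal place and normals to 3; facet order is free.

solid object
 facet normal -0.771 -0.540 -0.339
  outer loop
   vertex 3.9 1.0 0.6
   vertex 1.5 1.1 5.9
   vertex 0.3 5.7 1.3
  endloop
 endfacet
 facet normal 0.024 0.892 0.451
  outer loop
   vertex 2.3 6.0 0.6
   vertex 0.3 5.7 1.3
   vertex 5.4 4.4 3.6
  endloop
 endfacet
 facet normal -0.315 -0.101 -0.944
  outer loop
   vertex 2.3 6.0 0.6
   vertex 3.9 1.0 0.6
   vertex 0.3 5.7 1.3
  endloop
 endfacet
 facet normal 0.736 0.235 -0.635
  outer loop
   vertex 2.3 6.0 0.6
   vertex 5.4 4.4 3.6
   vertex 3.9 1.0 0.6
  endloop
 endfacet
 facet normal -0.026 0.845 0.534
  outer loop
   vertex 5.1 3.0 5.8
   vertex 5.4 4.4 3.6
   vertex 0.3 5.7 1.3
  endloop
 endfacet
 facet normal -0.313 0.630 0.711
  outer loop
   vertex 5.1 3.0 5.8
   vertex 0.3 5.7 1.3
   vertex 1.5 1.1 5.9
  endloop
 endfacet
 facet normal 0.300 -0.942 0.154
  outer loop
   vertex 4.6 1.5 2.3
   vertex 1.5 1.1 5.9
   vertex 3.9 1.0 0.6
  endloop
 endfacet
 facet normal 0.452 -0.841 0.296
  outer loop
   vertex 4.6 1.5 2.3
   vertex 5.1 3.0 5.8
   vertex 1.5 1.1 5.9
  endloop
 endfacet
 facet normal 0.930 -0.098 -0.354
  outer loop
   vertex 4.6 1.5 2.3
   vertex 3.9 1.0 0.6
   vertex 5.4 4.4 3.6
  endloop
 endfacet
 facet normal 0.967 -0.254 -0.029
  outer loop
   vertex 4.6 1.5 2.3
   vertex 5.4 4.4 3.6
   vertex 5.1 3.0 5.8
  endloop
 endfacet
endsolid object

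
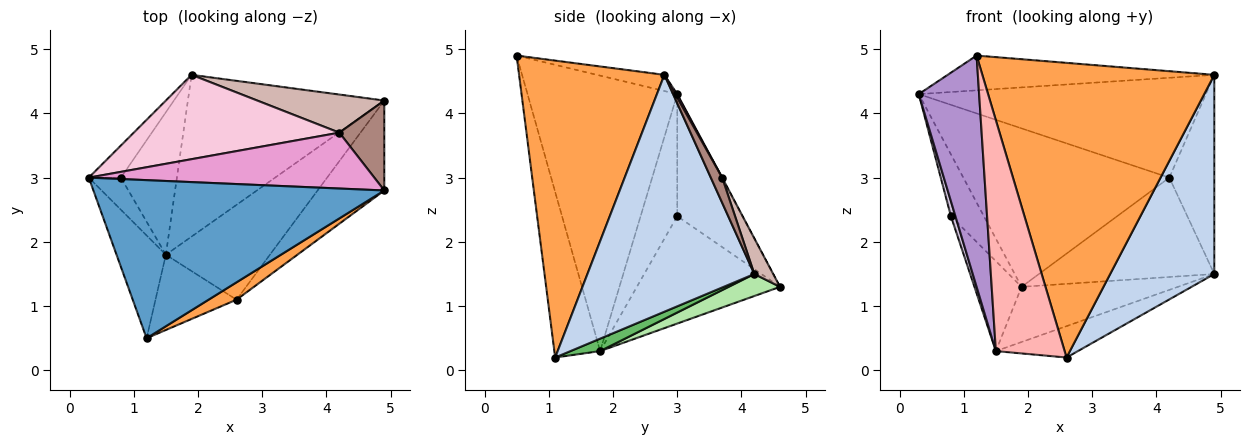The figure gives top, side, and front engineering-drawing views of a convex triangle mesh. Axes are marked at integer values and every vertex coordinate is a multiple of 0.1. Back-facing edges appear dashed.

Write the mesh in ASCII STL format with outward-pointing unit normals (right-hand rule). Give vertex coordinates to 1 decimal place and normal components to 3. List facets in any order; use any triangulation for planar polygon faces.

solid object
 facet normal -0.054 0.215 0.975
  outer loop
   vertex 4.9 2.8 4.6
   vertex 0.3 3.0 4.3
   vertex 1.2 0.5 4.9
  endloop
 endfacet
 facet normal 0.825 -0.515 -0.232
  outer loop
   vertex 4.9 2.8 4.6
   vertex 2.6 1.1 0.2
   vertex 4.9 4.2 1.5
  endloop
 endfacet
 facet normal 0.530 -0.846 0.050
  outer loop
   vertex 4.9 2.8 4.6
   vertex 1.2 0.5 4.9
   vertex 2.6 1.1 0.2
  endloop
 endfacet
 facet normal -0.868 0.440 -0.229
  outer loop
   vertex 0.8 3.0 2.4
   vertex 0.3 3.0 4.3
   vertex 1.9 4.6 1.3
  endloop
 endfacet
 facet normal 0.113 0.312 -0.943
  outer loop
   vertex 1.5 1.8 0.3
   vertex 4.9 4.2 1.5
   vertex 2.6 1.1 0.2
  endloop
 endfacet
 facet normal 0.106 0.321 -0.941
  outer loop
   vertex 1.5 1.8 0.3
   vertex 1.9 4.6 1.3
   vertex 4.9 4.2 1.5
  endloop
 endfacet
 facet normal -0.851 0.280 -0.444
  outer loop
   vertex 1.5 1.8 0.3
   vertex 0.8 3.0 2.4
   vertex 1.9 4.6 1.3
  endloop
 endfacet
 facet normal -0.535 -0.803 -0.262
  outer loop
   vertex 1.5 1.8 0.3
   vertex 2.6 1.1 0.2
   vertex 1.2 0.5 4.9
  endloop
 endfacet
 facet normal -0.915 -0.369 -0.164
  outer loop
   vertex 1.5 1.8 0.3
   vertex 1.2 0.5 4.9
   vertex 0.3 3.0 4.3
  endloop
 endfacet
 facet normal -0.960 -0.118 -0.253
  outer loop
   vertex 1.5 1.8 0.3
   vertex 0.3 3.0 4.3
   vertex 0.8 3.0 2.4
  endloop
 endfacet
 facet normal 0.225 0.888 0.401
  outer loop
   vertex 4.2 3.7 3.0
   vertex 4.9 2.8 4.6
   vertex 4.9 4.2 1.5
  endloop
 endfacet
 facet normal 0.100 0.929 0.356
  outer loop
   vertex 4.2 3.7 3.0
   vertex 4.9 4.2 1.5
   vertex 1.9 4.6 1.3
  endloop
 endfacet
 facet normal 0.006 0.873 0.488
  outer loop
   vertex 4.2 3.7 3.0
   vertex 0.3 3.0 4.3
   vertex 4.9 2.8 4.6
  endloop
 endfacet
 facet normal -0.002 0.883 0.470
  outer loop
   vertex 4.2 3.7 3.0
   vertex 1.9 4.6 1.3
   vertex 0.3 3.0 4.3
  endloop
 endfacet
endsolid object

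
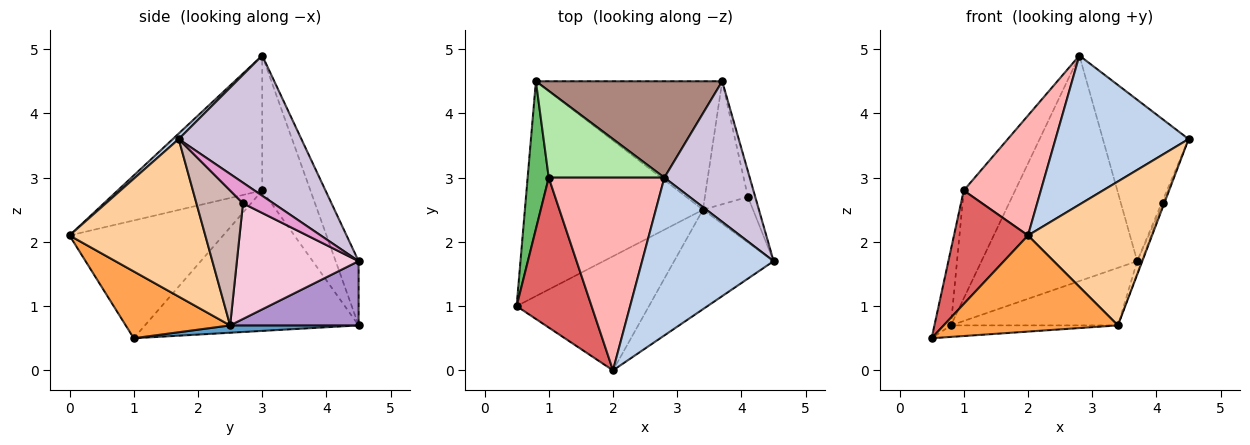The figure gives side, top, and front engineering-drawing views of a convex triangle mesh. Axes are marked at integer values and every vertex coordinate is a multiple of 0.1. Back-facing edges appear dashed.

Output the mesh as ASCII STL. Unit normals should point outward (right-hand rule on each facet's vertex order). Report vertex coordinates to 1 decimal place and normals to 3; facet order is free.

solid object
 facet normal 0.041 0.053 -0.998
  outer loop
   vertex 3.4 2.5 0.7
   vertex 0.5 1.0 0.5
   vertex 0.8 4.5 0.7
  endloop
 endfacet
 facet normal 0.031 -0.686 0.727
  outer loop
   vertex 2.0 0.0 2.1
   vertex 4.5 1.7 3.6
   vertex 2.8 3.0 4.9
  endloop
 endfacet
 facet normal 0.360 -0.601 -0.713
  outer loop
   vertex 2.0 0.0 2.1
   vertex 0.5 1.0 0.5
   vertex 3.4 2.5 0.7
  endloop
 endfacet
 facet normal 0.669 -0.611 -0.422
  outer loop
   vertex 2.0 0.0 2.1
   vertex 3.4 2.5 0.7
   vertex 4.5 1.7 3.6
  endloop
 endfacet
 facet normal -0.986 0.076 0.148
  outer loop
   vertex 1.0 3.0 2.8
   vertex 0.8 4.5 0.7
   vertex 0.5 1.0 0.5
  endloop
 endfacet
 facet normal -0.590 0.629 0.506
  outer loop
   vertex 1.0 3.0 2.8
   vertex 2.8 3.0 4.9
   vertex 0.8 4.5 0.7
  endloop
 endfacet
 facet normal -0.782 -0.377 0.497
  outer loop
   vertex 1.0 3.0 2.8
   vertex 0.5 1.0 0.5
   vertex 2.0 0.0 2.1
  endloop
 endfacet
 facet normal -0.704 -0.375 0.603
  outer loop
   vertex 1.0 3.0 2.8
   vertex 2.0 0.0 2.1
   vertex 2.8 3.0 4.9
  endloop
 endfacet
 facet normal 0.300 0.390 -0.870
  outer loop
   vertex 3.7 4.5 1.7
   vertex 3.4 2.5 0.7
   vertex 0.8 4.5 0.7
  endloop
 endfacet
 facet normal 0.733 0.513 0.447
  outer loop
   vertex 3.7 4.5 1.7
   vertex 2.8 3.0 4.9
   vertex 4.5 1.7 3.6
  endloop
 endfacet
 facet normal -0.134 0.911 0.389
  outer loop
   vertex 3.7 4.5 1.7
   vertex 0.8 4.5 0.7
   vertex 2.8 3.0 4.9
  endloop
 endfacet
 facet normal 0.937 0.027 -0.348
  outer loop
   vertex 4.1 2.7 2.6
   vertex 4.5 1.7 3.6
   vertex 3.4 2.5 0.7
  endloop
 endfacet
 facet normal 0.941 0.042 -0.335
  outer loop
   vertex 4.1 2.7 2.6
   vertex 3.7 4.5 1.7
   vertex 4.5 1.7 3.6
  endloop
 endfacet
 facet normal 0.937 0.034 -0.349
  outer loop
   vertex 4.1 2.7 2.6
   vertex 3.4 2.5 0.7
   vertex 3.7 4.5 1.7
  endloop
 endfacet
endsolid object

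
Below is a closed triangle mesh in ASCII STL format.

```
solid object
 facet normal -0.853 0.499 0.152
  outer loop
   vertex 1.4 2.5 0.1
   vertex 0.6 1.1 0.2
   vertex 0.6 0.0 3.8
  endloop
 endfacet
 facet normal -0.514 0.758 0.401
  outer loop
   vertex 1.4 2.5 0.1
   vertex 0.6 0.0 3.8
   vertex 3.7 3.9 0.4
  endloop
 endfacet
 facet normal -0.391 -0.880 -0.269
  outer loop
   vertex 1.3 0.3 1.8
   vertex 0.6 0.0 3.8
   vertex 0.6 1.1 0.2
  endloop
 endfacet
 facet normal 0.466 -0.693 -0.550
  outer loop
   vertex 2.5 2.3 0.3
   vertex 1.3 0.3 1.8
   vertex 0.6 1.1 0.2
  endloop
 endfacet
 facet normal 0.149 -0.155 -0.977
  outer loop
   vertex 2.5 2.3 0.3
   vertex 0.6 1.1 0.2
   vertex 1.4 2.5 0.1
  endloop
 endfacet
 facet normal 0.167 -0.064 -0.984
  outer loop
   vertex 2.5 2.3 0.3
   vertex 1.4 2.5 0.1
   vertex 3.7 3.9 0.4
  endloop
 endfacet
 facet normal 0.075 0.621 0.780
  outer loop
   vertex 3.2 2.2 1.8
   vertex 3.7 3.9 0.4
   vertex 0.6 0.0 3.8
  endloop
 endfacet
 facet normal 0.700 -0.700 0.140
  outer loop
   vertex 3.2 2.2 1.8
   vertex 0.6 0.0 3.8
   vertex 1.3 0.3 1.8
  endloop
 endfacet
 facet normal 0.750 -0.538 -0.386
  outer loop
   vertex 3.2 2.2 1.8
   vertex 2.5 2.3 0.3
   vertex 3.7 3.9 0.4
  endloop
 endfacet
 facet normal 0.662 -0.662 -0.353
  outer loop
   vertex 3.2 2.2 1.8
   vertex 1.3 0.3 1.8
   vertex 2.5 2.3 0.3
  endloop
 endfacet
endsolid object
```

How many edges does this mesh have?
15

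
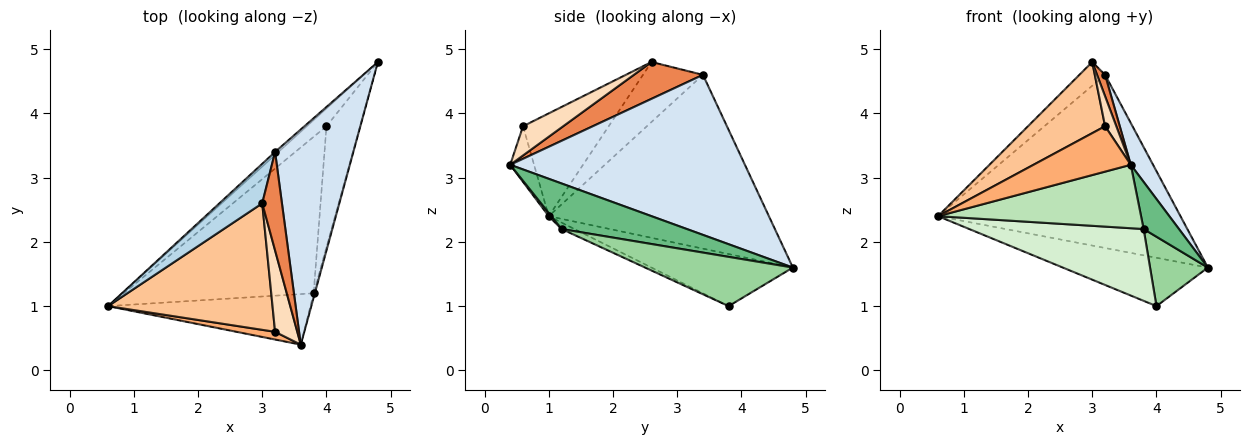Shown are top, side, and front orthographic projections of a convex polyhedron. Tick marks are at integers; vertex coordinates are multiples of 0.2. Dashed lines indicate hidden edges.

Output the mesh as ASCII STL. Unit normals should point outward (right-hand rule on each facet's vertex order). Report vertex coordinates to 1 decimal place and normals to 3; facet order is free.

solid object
 facet normal -0.675 0.693 -0.254
  outer loop
   vertex 4.0 3.8 1.0
   vertex 0.6 1.0 2.4
   vertex 4.8 4.8 1.6
  endloop
 endfacet
 facet normal -0.672 0.740 -0.013
  outer loop
   vertex 3.2 3.4 4.6
   vertex 4.8 4.8 1.6
   vertex 0.6 1.0 2.4
  endloop
 endfacet
 facet normal -0.768 0.329 0.549
  outer loop
   vertex 3.2 3.4 4.6
   vertex 0.6 1.0 2.4
   vertex 3.0 2.6 4.8
  endloop
 endfacet
 facet normal 0.895 -0.085 0.438
  outer loop
   vertex 3.2 3.4 4.6
   vertex 3.6 0.4 3.2
   vertex 4.8 4.8 1.6
  endloop
 endfacet
 facet normal 0.877 -0.102 0.469
  outer loop
   vertex 3.2 3.4 4.6
   vertex 3.0 2.6 4.8
   vertex 3.6 0.4 3.2
  endloop
 endfacet
 facet normal -0.235 -0.958 0.163
  outer loop
   vertex 3.2 0.6 3.8
   vertex 0.6 1.0 2.4
   vertex 3.6 0.4 3.2
  endloop
 endfacet
 facet normal -0.478 -0.431 0.765
  outer loop
   vertex 3.2 0.6 3.8
   vertex 3.0 2.6 4.8
   vertex 0.6 1.0 2.4
  endloop
 endfacet
 facet normal 0.777 -0.218 0.591
  outer loop
   vertex 3.2 0.6 3.8
   vertex 3.6 0.4 3.2
   vertex 3.0 2.6 4.8
  endloop
 endfacet
 facet normal 0.962 -0.271 -0.025
  outer loop
   vertex 3.8 1.2 2.2
   vertex 4.8 4.8 1.6
   vertex 3.6 0.4 3.2
  endloop
 endfacet
 facet normal 0.786 -0.308 -0.536
  outer loop
   vertex 3.8 1.2 2.2
   vertex 4.0 3.8 1.0
   vertex 4.8 4.8 1.6
  endloop
 endfacet
 facet normal 0.010 -0.782 -0.623
  outer loop
   vertex 3.8 1.2 2.2
   vertex 3.6 0.4 3.2
   vertex 0.6 1.0 2.4
  endloop
 endfacet
 facet normal -0.031 -0.417 -0.908
  outer loop
   vertex 3.8 1.2 2.2
   vertex 0.6 1.0 2.4
   vertex 4.0 3.8 1.0
  endloop
 endfacet
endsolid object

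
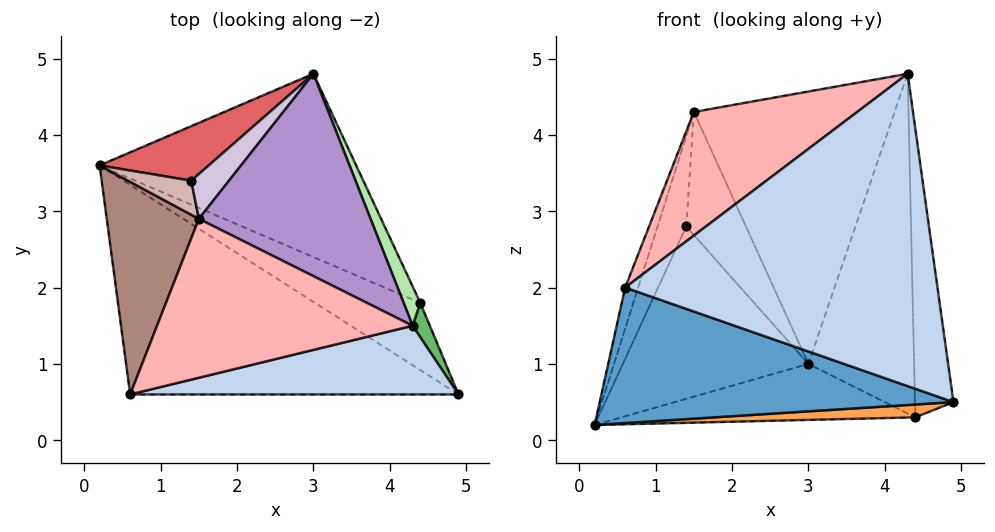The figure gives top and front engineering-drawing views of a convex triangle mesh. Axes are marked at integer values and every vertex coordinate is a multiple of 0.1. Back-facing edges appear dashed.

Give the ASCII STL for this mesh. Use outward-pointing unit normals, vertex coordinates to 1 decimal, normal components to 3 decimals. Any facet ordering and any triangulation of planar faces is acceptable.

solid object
 facet normal -0.281 -0.521 -0.806
  outer loop
   vertex 0.6 0.6 2.0
   vertex 0.2 3.6 0.2
   vertex 4.9 0.6 0.5
  endloop
 endfacet
 facet normal 0.075 -0.974 0.214
  outer loop
   vertex 0.6 0.6 2.0
   vertex 4.9 0.6 0.5
   vertex 4.3 1.5 4.8
  endloop
 endfacet
 facet normal -0.057 -0.187 -0.981
  outer loop
   vertex 4.4 1.8 0.3
   vertex 4.9 0.6 0.5
   vertex 0.2 3.6 0.2
  endloop
 endfacet
 facet normal 0.146 0.289 -0.946
  outer loop
   vertex 4.4 1.8 0.3
   vertex 0.2 3.6 0.2
   vertex 3.0 4.8 1.0
  endloop
 endfacet
 facet normal 0.919 0.391 0.046
  outer loop
   vertex 4.4 1.8 0.3
   vertex 4.3 1.5 4.8
   vertex 4.9 0.6 0.5
  endloop
 endfacet
 facet normal 0.909 0.413 0.048
  outer loop
   vertex 4.4 1.8 0.3
   vertex 3.0 4.8 1.0
   vertex 4.3 1.5 4.8
  endloop
 endfacet
 facet normal -0.443 0.855 0.270
  outer loop
   vertex 1.4 3.4 2.8
   vertex 3.0 4.8 1.0
   vertex 0.2 3.6 0.2
  endloop
 endfacet
 facet normal -0.409 -0.560 0.720
  outer loop
   vertex 1.5 2.9 4.3
   vertex 0.6 0.6 2.0
   vertex 4.3 1.5 4.8
  endloop
 endfacet
 facet normal 0.283 0.770 0.572
  outer loop
   vertex 1.5 2.9 4.3
   vertex 4.3 1.5 4.8
   vertex 3.0 4.8 1.0
  endloop
 endfacet
 facet normal -0.400 0.861 0.314
  outer loop
   vertex 1.5 2.9 4.3
   vertex 3.0 4.8 1.0
   vertex 1.4 3.4 2.8
  endloop
 endfacet
 facet normal -0.949 0.060 0.311
  outer loop
   vertex 1.5 2.9 4.3
   vertex 0.2 3.6 0.2
   vertex 0.6 0.6 2.0
  endloop
 endfacet
 facet normal -0.519 0.800 0.301
  outer loop
   vertex 1.5 2.9 4.3
   vertex 1.4 3.4 2.8
   vertex 0.2 3.6 0.2
  endloop
 endfacet
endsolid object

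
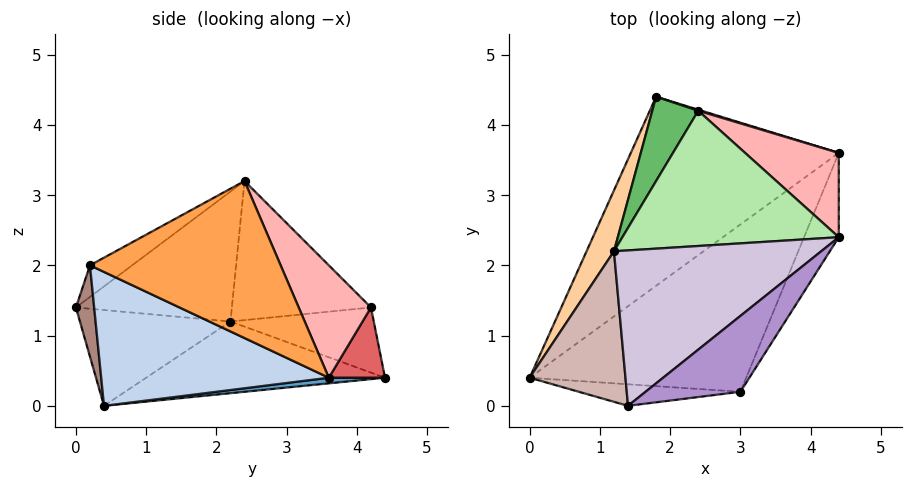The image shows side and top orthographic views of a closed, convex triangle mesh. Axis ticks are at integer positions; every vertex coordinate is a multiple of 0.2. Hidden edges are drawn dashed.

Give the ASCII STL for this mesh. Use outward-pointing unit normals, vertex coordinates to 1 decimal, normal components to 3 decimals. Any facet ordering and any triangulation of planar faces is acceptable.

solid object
 facet normal 0.027 0.087 -0.996
  outer loop
   vertex 1.8 4.4 0.4
   vertex 4.4 3.6 0.4
   vertex 0.0 0.4 0.0
  endloop
 endfacet
 facet normal 0.448 -0.525 -0.724
  outer loop
   vertex 3.0 0.2 2.0
   vertex 0.0 0.4 0.0
   vertex 4.4 3.6 0.4
  endloop
 endfacet
 facet normal 0.872 -0.450 -0.193
  outer loop
   vertex 3.0 0.2 2.0
   vertex 4.4 3.6 0.4
   vertex 4.4 2.4 3.2
  endloop
 endfacet
 facet normal -0.872 0.359 0.333
  outer loop
   vertex 1.2 2.2 1.2
   vertex 1.8 4.4 0.4
   vertex 0.0 0.4 0.0
  endloop
 endfacet
 facet normal -0.750 0.397 0.529
  outer loop
   vertex 2.4 4.2 1.4
   vertex 1.8 4.4 0.4
   vertex 1.2 2.2 1.2
  endloop
 endfacet
 facet normal -0.526 0.234 0.818
  outer loop
   vertex 2.4 4.2 1.4
   vertex 1.2 2.2 1.2
   vertex 4.4 2.4 3.2
  endloop
 endfacet
 facet normal 0.294 0.956 0.015
  outer loop
   vertex 2.4 4.2 1.4
   vertex 4.4 3.6 0.4
   vertex 1.8 4.4 0.4
  endloop
 endfacet
 facet normal 0.427 0.831 0.356
  outer loop
   vertex 2.4 4.2 1.4
   vertex 4.4 2.4 3.2
   vertex 4.4 3.6 0.4
  endloop
 endfacet
 facet normal -0.302 -0.302 0.905
  outer loop
   vertex 1.4 0.0 1.4
   vertex 3.0 0.2 2.0
   vertex 4.4 2.4 3.2
  endloop
 endfacet
 facet normal -0.531 0.029 0.847
  outer loop
   vertex 1.4 0.0 1.4
   vertex 4.4 2.4 3.2
   vertex 1.2 2.2 1.2
  endloop
 endfacet
 facet normal 0.296 -0.798 -0.524
  outer loop
   vertex 1.4 0.0 1.4
   vertex 0.0 0.4 0.0
   vertex 3.0 0.2 2.0
  endloop
 endfacet
 facet normal -0.707 0.000 0.707
  outer loop
   vertex 1.4 0.0 1.4
   vertex 1.2 2.2 1.2
   vertex 0.0 0.4 0.0
  endloop
 endfacet
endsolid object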